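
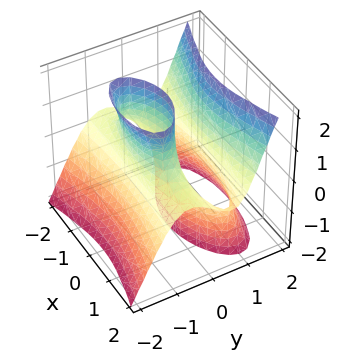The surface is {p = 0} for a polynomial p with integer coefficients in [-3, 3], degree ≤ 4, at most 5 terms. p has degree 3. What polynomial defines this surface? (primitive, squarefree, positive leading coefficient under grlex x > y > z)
First, deg p = 3.
Then, reading off the gridlines: the visible x-axis segment lies entirely on the surface; the visible z-axis segment lies entirely on the surface; among the integer gridlines, it crosses the y-axis at y ∈ {-1, 0, 1}.
Finally, the integer polynomial consistent with all of this is the stated p.

x^2*z - 3*y^3 + y*z^2 - y*z + 3*y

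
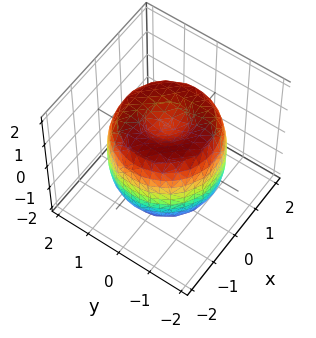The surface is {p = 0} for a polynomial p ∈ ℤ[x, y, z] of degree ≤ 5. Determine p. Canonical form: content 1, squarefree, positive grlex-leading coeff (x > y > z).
x^4 + 2*x^2*y^2 + y^4 - 2*x^2 - 2*y^2 + z^2 - 1

deg p = 4. The shape is more complex than any degree-3 surface.
Symmetry: the surface is invariant under rotation about z: p = q(x² + y², z).
Against the integer gridlines: a circular section at z = 1 has radius between 1 and 2; the z-axis gridline crossings are at z ∈ {-1, 1}.
Matching integer coefficients to the picture gives p.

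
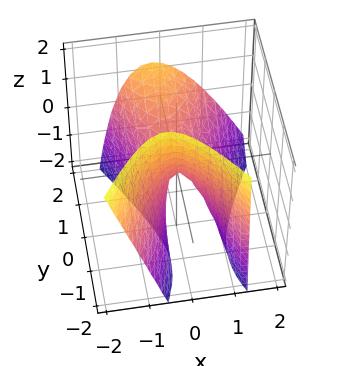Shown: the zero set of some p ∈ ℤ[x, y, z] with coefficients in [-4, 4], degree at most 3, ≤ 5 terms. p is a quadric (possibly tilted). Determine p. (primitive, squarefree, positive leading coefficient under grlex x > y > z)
3*x^2 + x*z - y^2 + y*z + z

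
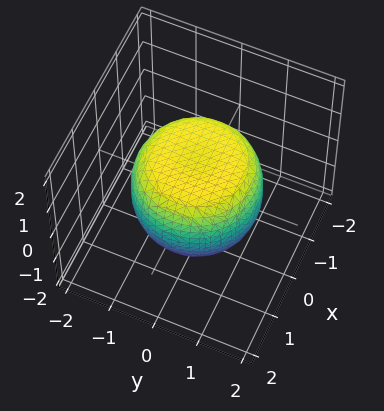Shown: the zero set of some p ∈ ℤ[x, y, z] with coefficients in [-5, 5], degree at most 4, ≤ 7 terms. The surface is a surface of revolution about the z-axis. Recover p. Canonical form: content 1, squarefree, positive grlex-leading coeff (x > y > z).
2*x^4 + 4*x^2*y^2 + 2*y^4 - 2*x^2 - 2*y^2 + 3*z^2 - 3

First, deg p = 4. The shape is more complex than any degree-3 surface.
Then, symmetries: every cross-section ⟂ z is a circle, so x, y appear only via x² + y².
Next, from the visible intercepts: a circular section at z = 1 has radius exactly 1; the z-axis gridline crossings are at z ∈ {-1, 1}.
Finally, together with the visible shape, these determine p as stated.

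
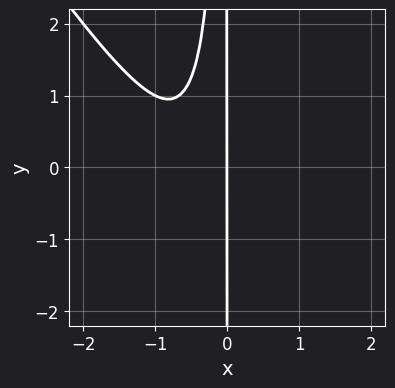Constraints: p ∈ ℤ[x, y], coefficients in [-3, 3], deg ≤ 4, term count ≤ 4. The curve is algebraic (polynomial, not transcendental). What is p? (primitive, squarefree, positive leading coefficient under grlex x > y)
3*x^3 + 2*x^2*y + 3*x^2 + 2*x

(a) The degree is 3 — a generic line meets the curve in up to 3 points.
(b) Reading off the gridlines: one x-axis crossing is at x = 0; the visible y-axis segment lies entirely on the curve.
(c) Fitting integer coefficients to these (and the overall shape) gives p.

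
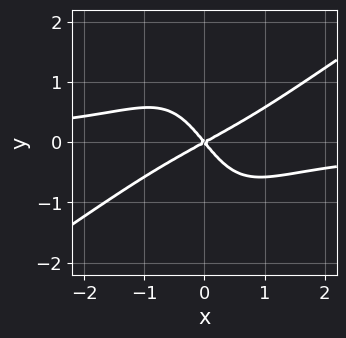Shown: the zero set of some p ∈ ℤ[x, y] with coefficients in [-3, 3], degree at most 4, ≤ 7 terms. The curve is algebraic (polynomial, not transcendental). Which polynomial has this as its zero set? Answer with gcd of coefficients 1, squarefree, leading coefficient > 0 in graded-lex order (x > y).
First, the degree is 4 — the shape is more complex than any degree-3 curve.
Next, observable constraints: it crosses the y-axis at the gridline y = 0; it meets the x-axis at x = 0 (among the integer gridlines).
Finally, these observations pin down the coefficients.

2*x^3*y - 3*x^2*y^2 + 2*x^2 - 2*x*y - 3*y^2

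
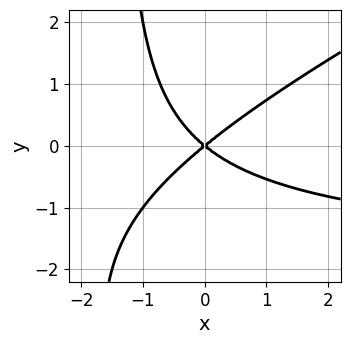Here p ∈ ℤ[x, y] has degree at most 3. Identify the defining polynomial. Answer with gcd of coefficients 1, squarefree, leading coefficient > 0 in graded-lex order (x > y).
1. deg p = 3.
2. Observable constraints: it meets the x-axis at x = 0 (among the integer gridlines); one y-axis crossing is at y = 0.
3. Fitting integer coefficients to these (and the overall shape) gives p.

x^2*y - 2*x*y^2 + 2*x^2 - 3*y^2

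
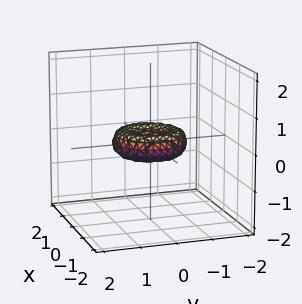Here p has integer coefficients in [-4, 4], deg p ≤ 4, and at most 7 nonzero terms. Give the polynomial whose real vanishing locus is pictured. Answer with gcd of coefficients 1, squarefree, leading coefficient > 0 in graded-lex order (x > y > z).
x^4 + 2*x^2*y^2 + y^4 - x^2 - y^2 + 2*z^2

1. The degree is 4 — a generic line meets the surface in up to 4 points.
2. By symmetry, the surface is invariant under rotation about z: p = q(x² + y², z).
3. From the visible intercepts: one z-axis crossing is at z = 0; the x-axis gridline crossings are at x ∈ {-1, 0, 1}.
4. Together with the visible shape, these determine p as stated.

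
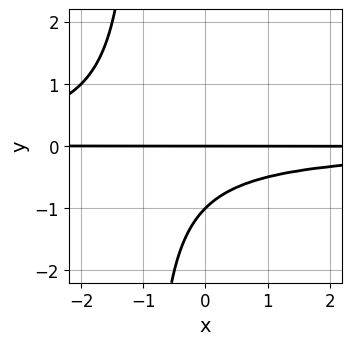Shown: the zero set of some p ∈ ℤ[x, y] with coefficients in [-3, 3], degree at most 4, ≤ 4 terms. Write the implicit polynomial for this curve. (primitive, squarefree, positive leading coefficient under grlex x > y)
x*y^2 + y^2 + y

First, the degree is 3 — the shape is more complex than any degree-2 curve.
Then, against the integer gridlines: every point of the x-axis in the box is on the curve; among the integer gridlines, it crosses the y-axis at y ∈ {-1, 0}.
Finally, putting this together gives p.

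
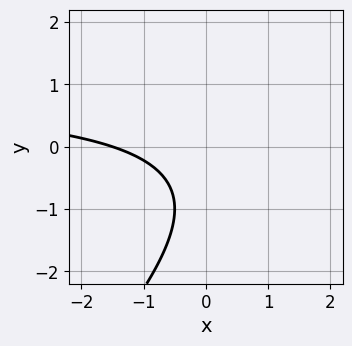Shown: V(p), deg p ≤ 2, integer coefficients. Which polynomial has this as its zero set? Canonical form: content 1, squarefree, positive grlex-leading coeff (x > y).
2*x*y - 2*y^2 - 2*x - 3*y - 3

(a) Degree: the shape is more complex than any degree-1 curve, so deg p = 2.
(b) From the axis intercepts and sections: the curve avoids every integer y-axis point in the box.
(c) These observations pin down the coefficients.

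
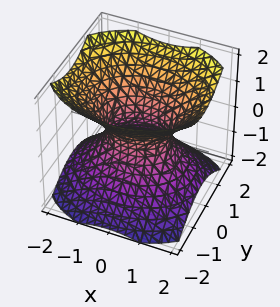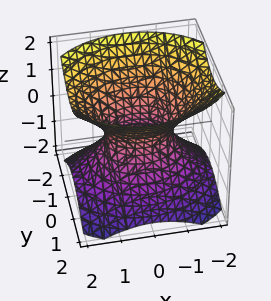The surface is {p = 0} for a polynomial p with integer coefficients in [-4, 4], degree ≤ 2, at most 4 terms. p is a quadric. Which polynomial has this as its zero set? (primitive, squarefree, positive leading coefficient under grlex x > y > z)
1. deg p = 2. An hourglass — one-sheet hyperboloid; a quadric.
2. Symmetries: mirror symmetry x ↦ −x ⇒ only even powers of x; the y ↦ −y reflection is a symmetry, so y appears only in even powers; mirror symmetry z ↦ −z ⇒ only even powers of z.
3. Against the integer gridlines: the surface avoids every integer z-axis point in the box; the x-axis gridline crossings are at x ∈ {-1, 1}.
4. Matching integer coefficients to the picture gives p.

2*x^2 + 3*y^2 - 3*z^2 - 2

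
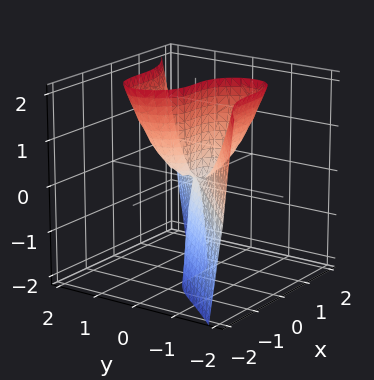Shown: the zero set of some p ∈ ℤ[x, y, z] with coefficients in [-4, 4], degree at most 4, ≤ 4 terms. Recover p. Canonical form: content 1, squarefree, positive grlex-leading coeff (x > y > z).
x^3 - y^3 + y*z

(a) The degree is 3 — a generic line meets the surface in up to 3 points.
(b) Observable constraints: it meets the y-axis at y = 0 (among the integer gridlines); the visible z-axis segment lies entirely on the surface; one x-axis crossing is at x = 0.
(c) Solving for integer coefficients yields p as stated.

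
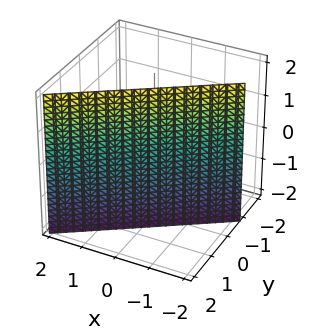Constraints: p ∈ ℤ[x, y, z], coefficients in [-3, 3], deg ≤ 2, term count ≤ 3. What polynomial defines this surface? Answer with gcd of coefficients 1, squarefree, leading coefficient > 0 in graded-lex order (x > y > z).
(a) The degree is 1 — every cross-section is a straight line — this is a plane.
(b) From the axis intercepts and sections: the surface avoids every integer z-axis point in the box; it crosses the x-axis at the gridline x = -1.
(c) The integer polynomial consistent with all of this is the stated p.

2*x - 3*y + 2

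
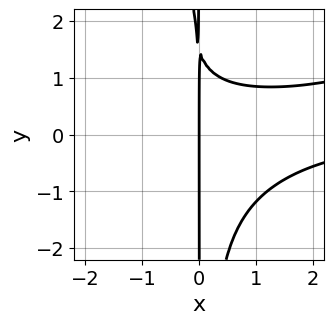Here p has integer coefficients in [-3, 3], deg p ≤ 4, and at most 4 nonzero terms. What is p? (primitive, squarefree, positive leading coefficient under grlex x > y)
x^3*y - 3*x^2*y^2 - 2*x*y + 3*x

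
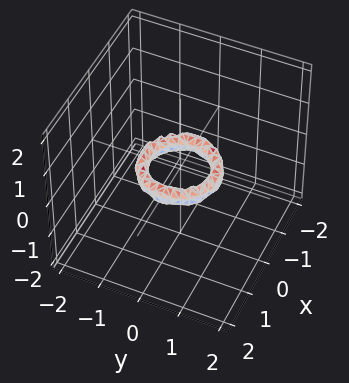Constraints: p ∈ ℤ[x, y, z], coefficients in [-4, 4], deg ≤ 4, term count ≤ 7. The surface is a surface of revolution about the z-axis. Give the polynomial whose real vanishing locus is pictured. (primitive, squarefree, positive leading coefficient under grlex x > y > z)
1. Degree: the shape is more complex than any degree-3 surface, so deg p = 4.
2. By symmetry, the z-axis is an axis of rotation, so x and y enter only as x² + y².
3. Observable constraints: a circular section at z = 0 has radius between 0 and 1; the y-axis gridline crossings are at y ∈ {-1, 1}; the x-axis gridline crossings are at x ∈ {-1, 1}.
4. Solving for integer coefficients yields p as stated.

2*x^4 + 4*x^2*y^2 + 2*y^4 - 3*x^2 - 3*y^2 + 2*z^2 + 1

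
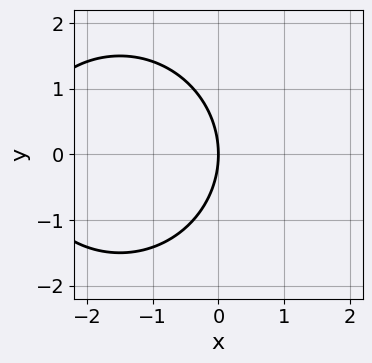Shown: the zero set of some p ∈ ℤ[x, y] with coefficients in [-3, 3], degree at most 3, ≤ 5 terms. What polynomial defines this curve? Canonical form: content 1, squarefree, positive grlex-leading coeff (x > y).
x^2 + y^2 + 3*x

First, deg p = 2. No degree-1 curve has this shape.
Then, symmetries: mirror symmetry y ↦ −y ⇒ only even powers of y.
Next, reading off the gridlines: it crosses the y-axis at the gridline y = 0; it crosses the x-axis at the gridline x = 0.
Finally, the integer polynomial consistent with all of this is the stated p.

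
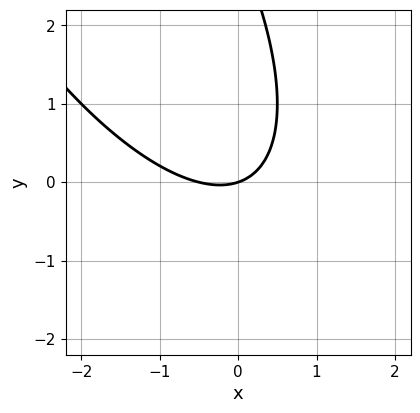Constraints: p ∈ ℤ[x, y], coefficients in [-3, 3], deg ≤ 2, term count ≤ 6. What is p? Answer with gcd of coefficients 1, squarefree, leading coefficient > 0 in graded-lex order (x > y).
First, degree: the shape is more complex than any degree-1 curve, so deg p = 2.
Next, from the axis intercepts and sections: it crosses the y-axis at the gridline y = 0; it meets the x-axis at x = 0 (among the integer gridlines).
Finally, matching integer coefficients to the picture gives p.

2*x^2 + 2*x*y + y^2 + x - 3*y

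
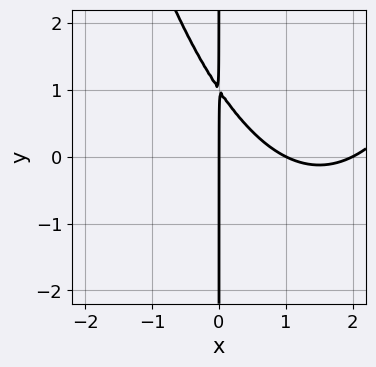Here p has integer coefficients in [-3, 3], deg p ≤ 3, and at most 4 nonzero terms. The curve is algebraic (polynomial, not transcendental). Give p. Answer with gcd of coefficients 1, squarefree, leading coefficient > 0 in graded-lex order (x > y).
x^3 - 3*x^2 - 2*x*y + 2*x

The degree is 3 — no degree-2 curve has this shape.
Reading off the gridlines: the x-axis gridline crossings are at x ∈ {0, 1, 2}; the visible y-axis segment lies entirely on the curve.
Assembling these constraints gives the stated polynomial.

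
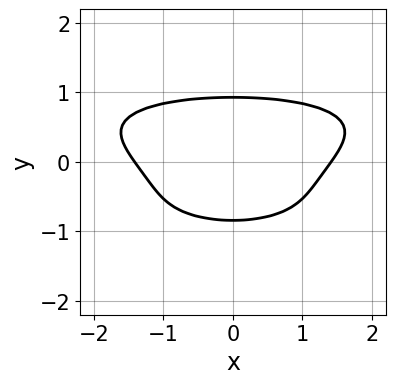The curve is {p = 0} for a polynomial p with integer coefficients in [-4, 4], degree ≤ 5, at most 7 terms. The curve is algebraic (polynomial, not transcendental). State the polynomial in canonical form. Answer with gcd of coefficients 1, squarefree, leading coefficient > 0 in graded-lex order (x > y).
First, the degree is 4 — the shape is more complex than any degree-3 curve.
Then, symmetries: the x ↦ −x reflection is a symmetry, so x appears only in even powers.
Finally, solving for integer coefficients yields p as stated.

3*y^4 + 2*y^3 + x^2 - 2*y - 2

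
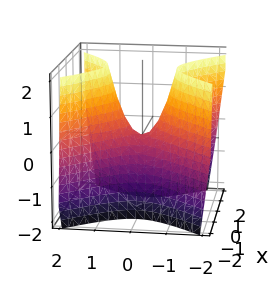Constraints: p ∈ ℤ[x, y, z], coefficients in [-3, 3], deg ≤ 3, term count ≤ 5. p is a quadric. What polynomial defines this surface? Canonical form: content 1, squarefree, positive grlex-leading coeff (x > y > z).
The degree is 2 — a hyperbolic paraboloid; a quadric.
Symmetries: it's symmetric under y → −y, forcing even powers of y; the x ↦ −x reflection is a symmetry, so x appears only in even powers.
From the axis intercepts and sections: it crosses the y-axis at the gridline y = 0; it crosses the x-axis at the gridline x = 0.
These observations pin down the coefficients.

2*x^2 - 2*y^2 + z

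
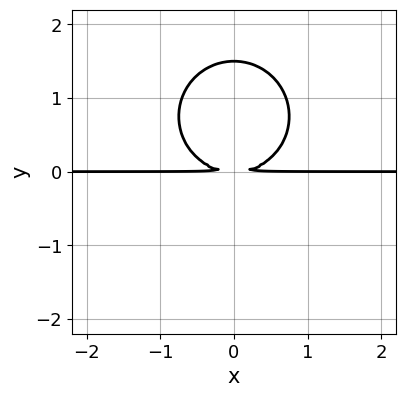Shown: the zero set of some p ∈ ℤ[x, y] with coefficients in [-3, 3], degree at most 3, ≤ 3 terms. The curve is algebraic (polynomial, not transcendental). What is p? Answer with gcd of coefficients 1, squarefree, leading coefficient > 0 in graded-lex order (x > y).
2*x^2*y + 2*y^3 - 3*y^2

deg p = 3. No degree-2 curve has this shape.
Symmetries: mirror symmetry x ↦ −x ⇒ only even powers of x.
From the axis intercepts and sections: the visible x-axis segment lies entirely on the curve.
These observations pin down the coefficients.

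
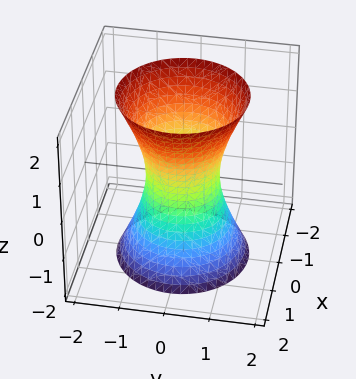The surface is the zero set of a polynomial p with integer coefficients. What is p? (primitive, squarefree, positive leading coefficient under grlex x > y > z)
3*x^2 + 3*y^2 - z^2 - 2

First, the degree is 2 — an hourglass — one-sheet hyperboloid; a quadric.
Next, symmetry: the surface is invariant under rotation about z: p = q(x² + y², z); mirror symmetry z ↦ −z ⇒ only even powers of z.
Next, reading off the gridlines: a circular section at z = -2 has radius between 1 and 2; no z-intercept at any integer in the box.
Finally, the integer polynomial consistent with all of this is the stated p.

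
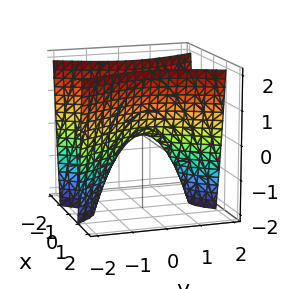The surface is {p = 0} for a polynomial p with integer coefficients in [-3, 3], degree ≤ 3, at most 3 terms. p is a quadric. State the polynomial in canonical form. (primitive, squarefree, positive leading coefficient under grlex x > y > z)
(a) The degree is 2 — a hyperbolic paraboloid; a quadric.
(b) Symmetries: it's symmetric under y → −y, forcing even powers of y; mirror symmetry x ↦ −x ⇒ only even powers of x.
(c) Observable constraints: it crosses the x-axis at the gridline x = 0; one y-axis crossing is at y = 0; it meets the z-axis at z = 0 (among the integer gridlines).
(d) These observations pin down the coefficients.

3*x^2 - y^2 - z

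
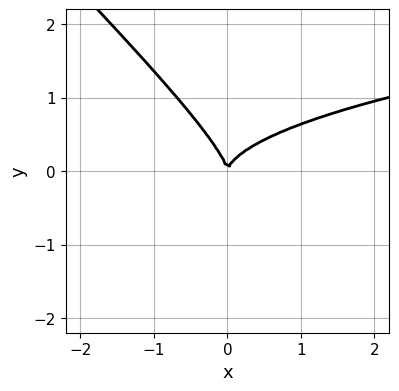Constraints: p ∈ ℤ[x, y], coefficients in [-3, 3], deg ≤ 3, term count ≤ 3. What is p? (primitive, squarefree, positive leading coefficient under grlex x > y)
3*x*y^2 + 3*y^3 - 2*x^2

(a) deg p = 3. A generic line meets the curve in up to 3 points.
(b) Reading off the gridlines: it crosses the x-axis at the gridline x = 0; one y-axis crossing is at y = 0.
(c) The integer polynomial consistent with all of this is the stated p.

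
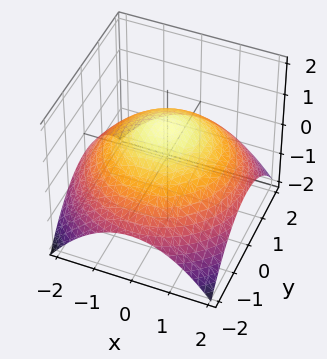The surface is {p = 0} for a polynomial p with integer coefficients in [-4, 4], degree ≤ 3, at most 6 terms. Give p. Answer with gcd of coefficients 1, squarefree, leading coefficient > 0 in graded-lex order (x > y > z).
First, deg p = 2.
Next, by symmetry, every cross-section ⟂ z is a circle, so x, y appear only via x² + y².
Next, against the integer gridlines: one z-axis crossing is at z = 1; a circular section at z = 0 has radius between 1 and 2.
Finally, fitting integer coefficients to these (and the overall shape) gives p.

x^2 + y^2 + 3*z - 3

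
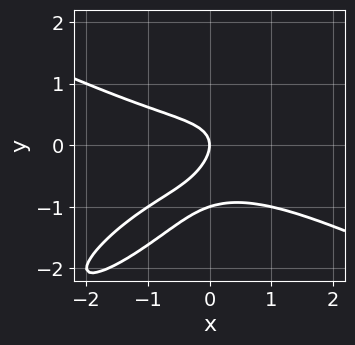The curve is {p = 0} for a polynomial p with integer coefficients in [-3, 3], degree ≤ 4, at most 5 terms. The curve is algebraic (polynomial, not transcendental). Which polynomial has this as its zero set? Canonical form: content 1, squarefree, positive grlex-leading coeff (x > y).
x^3 - 3*x*y^2 + 3*y^3 + 3*y^2 + 2*x

1. Degree: a generic line meets the curve in up to 3 points, so deg p = 3.
2. From the axis intercepts and sections: it meets the x-axis at x = 0 (among the integer gridlines); among the integer gridlines, it crosses the y-axis at y ∈ {-1, 0}.
3. These observations pin down the coefficients.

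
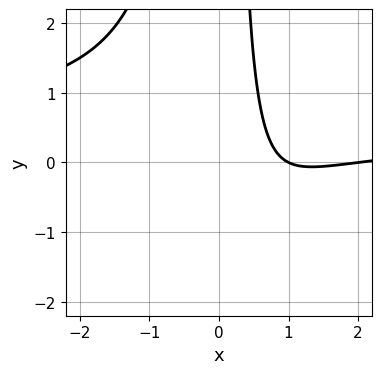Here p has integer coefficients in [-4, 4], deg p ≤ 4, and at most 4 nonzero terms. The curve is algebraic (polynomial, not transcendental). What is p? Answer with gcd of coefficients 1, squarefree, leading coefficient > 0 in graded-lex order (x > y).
Degree: a generic line meets the curve in up to 3 points, so deg p = 3.
From the axis intercepts and sections: among the integer gridlines, it crosses the x-axis at x ∈ {1, 2}; no y-intercept at any integer in the box.
The integer polynomial consistent with all of this is the stated p.

2*x^2*y - x^2 + 3*x - 2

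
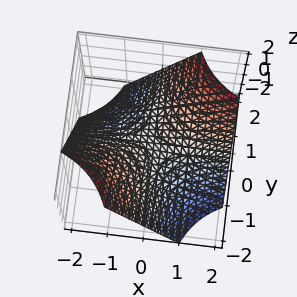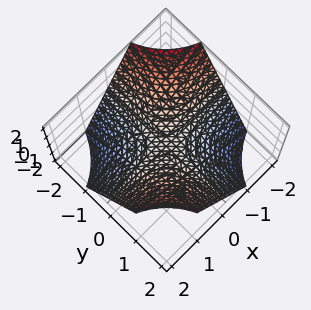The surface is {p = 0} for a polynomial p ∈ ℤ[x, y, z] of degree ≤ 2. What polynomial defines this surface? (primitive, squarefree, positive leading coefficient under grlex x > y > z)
x*y - z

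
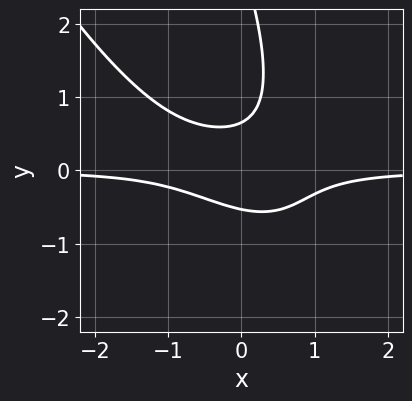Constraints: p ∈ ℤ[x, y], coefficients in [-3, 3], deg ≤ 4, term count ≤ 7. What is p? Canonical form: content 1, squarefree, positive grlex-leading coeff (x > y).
1. The degree is 3 — the shape is more complex than any degree-2 curve.
2. Checking where it meets the axes: it misses every integer gridline on the x-axis.
3. Fitting integer coefficients to these (and the overall shape) gives p.

3*x^2*y + 3*x*y^2 + y^3 - 3*y^2 + 1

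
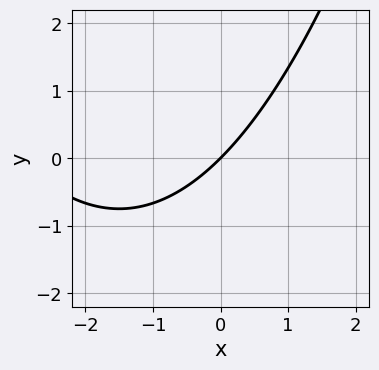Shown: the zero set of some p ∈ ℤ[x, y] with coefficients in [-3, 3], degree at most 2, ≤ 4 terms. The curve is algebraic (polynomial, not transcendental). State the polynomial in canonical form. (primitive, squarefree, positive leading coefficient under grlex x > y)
x^2 + 3*x - 3*y

(a) The degree is 2 — no degree-1 curve has this shape.
(b) Against the integer gridlines: it crosses the x-axis at the gridline x = 0; it meets the y-axis at y = 0 (among the integer gridlines).
(c) Fitting integer coefficients to these (and the overall shape) gives p.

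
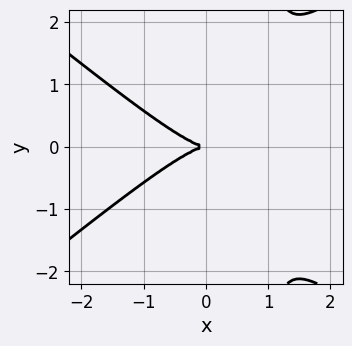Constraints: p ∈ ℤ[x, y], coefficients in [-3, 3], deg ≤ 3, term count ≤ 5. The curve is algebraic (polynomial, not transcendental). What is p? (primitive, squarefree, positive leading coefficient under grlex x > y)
1. Degree: the shape is more complex than any degree-2 curve, so deg p = 3.
2. Symmetries: it's symmetric under y → −y, forcing even powers of y.
3. From the axis intercepts and sections: one y-axis crossing is at y = 0; one x-axis crossing is at x = 0.
4. The integer polynomial consistent with all of this is the stated p.

2*x^3 - 3*x*y^2 + 3*y^2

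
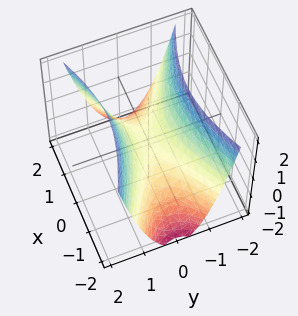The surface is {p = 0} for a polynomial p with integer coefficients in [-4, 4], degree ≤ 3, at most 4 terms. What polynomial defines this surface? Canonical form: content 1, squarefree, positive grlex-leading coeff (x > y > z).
x^2 - 3*y^2 + 2*z

1. deg p = 2. A saddle surface; a quadric.
2. Symmetries: the x ↦ −x reflection is a symmetry, so x appears only in even powers; it's symmetric under y → −y, forcing even powers of y.
3. Against the integer gridlines: it crosses the x-axis at the gridline x = 0; one y-axis crossing is at y = 0; one z-axis crossing is at z = 0.
4. Fitting integer coefficients to these (and the overall shape) gives p.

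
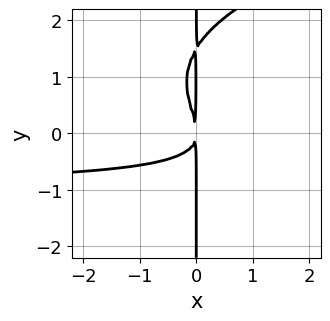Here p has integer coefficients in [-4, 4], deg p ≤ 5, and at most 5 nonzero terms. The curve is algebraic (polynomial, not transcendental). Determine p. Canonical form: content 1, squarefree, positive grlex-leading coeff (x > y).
2*x*y^3 - 3*x^2*y - 3*x*y^2 - 3*x^2

(a) Degree: the shape is more complex than any degree-3 curve, so deg p = 4.
(b) From the visible intercepts: every point of the y-axis in the box is on the curve.
(c) Fitting integer coefficients to these (and the overall shape) gives p.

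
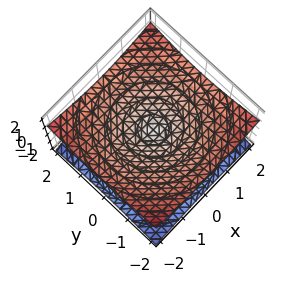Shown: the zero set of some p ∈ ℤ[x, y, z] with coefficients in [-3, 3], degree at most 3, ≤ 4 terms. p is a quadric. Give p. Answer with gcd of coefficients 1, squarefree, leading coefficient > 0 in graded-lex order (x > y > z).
x^2 + y^2 - 3*z^2

(a) deg p = 2. A double cone through the origin; a quadric.
(b) Symmetry: the surface is invariant under rotation about z: p = q(x² + y², z); it's symmetric under z → −z, forcing even powers of z.
(c) From the axis intercepts and sections: one x-axis crossing is at x = 0; one z-axis crossing is at z = 0.
(d) Solving for integer coefficients yields p as stated.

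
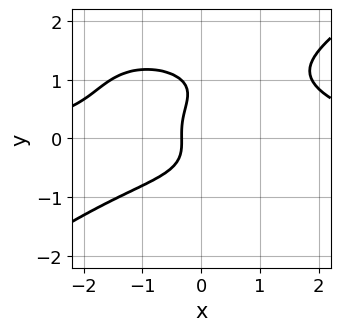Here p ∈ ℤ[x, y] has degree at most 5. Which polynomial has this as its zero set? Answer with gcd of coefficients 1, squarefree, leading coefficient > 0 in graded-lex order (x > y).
x^3*y - 3*y^4 + 3*y^3 - 3*x - 1

First, the degree is 4 — no degree-3 curve has this shape.
Next, checking where it meets the axes: it misses every integer gridline on the y-axis.
Finally, matching integer coefficients to the picture gives p.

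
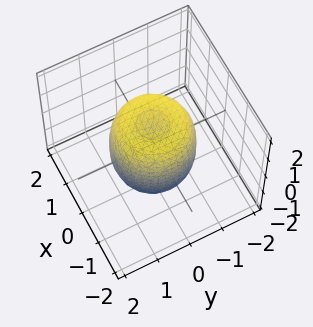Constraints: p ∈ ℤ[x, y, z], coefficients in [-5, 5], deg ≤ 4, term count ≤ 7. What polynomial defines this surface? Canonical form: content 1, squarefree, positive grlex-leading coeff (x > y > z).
2*x^4 + 4*x^2*y^2 + 2*y^4 - 2*x^2 - 2*y^2 + z^2 - 1

First, deg p = 4.
Next, symmetries: rotational symmetry about the z-axis ⇒ p depends on x, y only through x² + y².
Then, checking where it meets the axes: among the integer gridlines, it crosses the z-axis at z ∈ {-1, 1}; a circular section at z = 0 has radius between 1 and 2.
Finally, solving for integer coefficients yields p as stated.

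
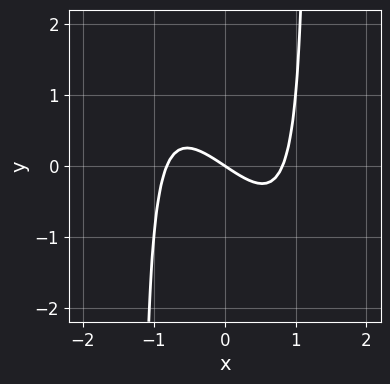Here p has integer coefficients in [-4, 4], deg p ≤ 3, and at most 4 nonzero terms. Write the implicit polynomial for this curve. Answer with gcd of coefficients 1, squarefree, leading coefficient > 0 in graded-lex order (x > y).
(a) deg p = 3. No degree-2 curve has this shape.
(b) Checking where it meets the axes: it meets the x-axis at x = 0 (among the integer gridlines); it crosses the y-axis at the gridline y = 0.
(c) The integer polynomial consistent with all of this is the stated p.

3*x^3 + 2*x^2*y - 2*x - 3*y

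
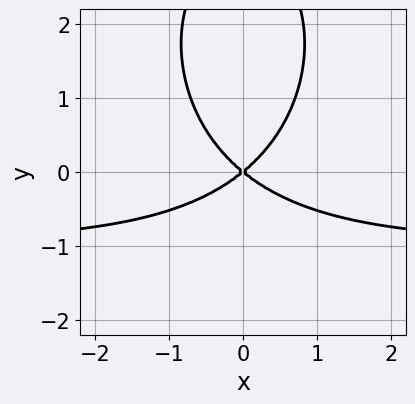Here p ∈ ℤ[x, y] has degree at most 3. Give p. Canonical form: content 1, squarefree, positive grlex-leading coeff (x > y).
2*x^2*y + y^3 + 2*x^2 - 3*y^2

1. Degree: a generic line meets the curve in up to 3 points, so deg p = 3.
2. Symmetries: the x ↦ −x reflection is a symmetry, so x appears only in even powers.
3. Against the integer gridlines: it crosses the y-axis at the gridline y = 0; one x-axis crossing is at x = 0.
4. These observations pin down the coefficients.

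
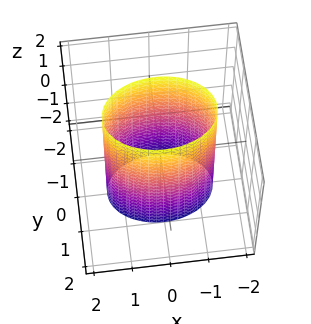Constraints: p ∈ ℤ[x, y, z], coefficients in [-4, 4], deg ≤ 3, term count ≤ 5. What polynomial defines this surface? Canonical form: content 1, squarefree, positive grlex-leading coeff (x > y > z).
deg p = 2. Constant cross-section along one axis; a quadric.
Symmetries: it's symmetric under y → −y, forcing even powers of y; it's symmetric under z → −z, forcing even powers of z; the x ↦ −x reflection is a symmetry, so x appears only in even powers.
Checking where it meets the axes: the surface avoids every integer z-axis point in the box; the y-axis gridline crossings are at y ∈ {-1, 1}.
Putting this together gives p.

x^2 + 2*y^2 - 2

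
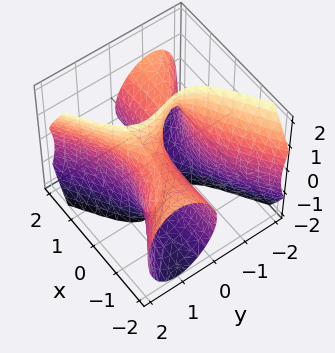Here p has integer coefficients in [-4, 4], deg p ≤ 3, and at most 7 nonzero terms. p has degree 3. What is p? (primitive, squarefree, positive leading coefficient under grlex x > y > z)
2*x^2*y + 2*x*z^2 - 3*y^3 + x*z + 3*y

The degree is 3 — the shape is more complex than any degree-2 surface.
Against the integer gridlines: the visible x-axis segment lies entirely on the surface; among the integer gridlines, it crosses the y-axis at y ∈ {-1, 0, 1}; every point of the z-axis in the box is on the surface.
Solving for integer coefficients yields p as stated.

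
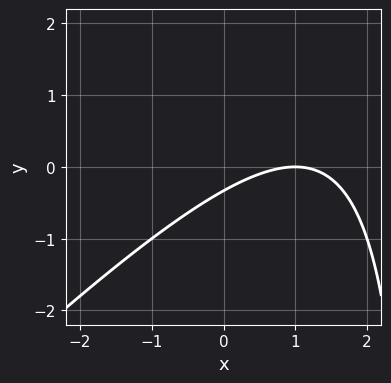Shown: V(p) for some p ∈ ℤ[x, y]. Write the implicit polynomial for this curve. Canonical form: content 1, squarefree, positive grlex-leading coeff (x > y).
x^2 - x*y - 2*x + 3*y + 1

1. Degree: no degree-1 curve has this shape, so deg p = 2.
2. Reading off the gridlines: it meets the x-axis at x = 1 (among the integer gridlines).
3. Fitting integer coefficients to these (and the overall shape) gives p.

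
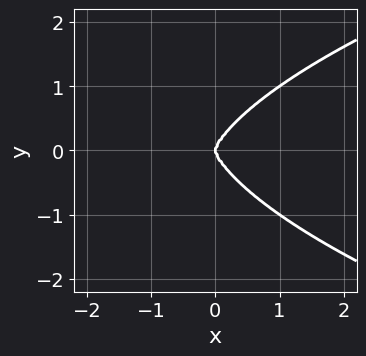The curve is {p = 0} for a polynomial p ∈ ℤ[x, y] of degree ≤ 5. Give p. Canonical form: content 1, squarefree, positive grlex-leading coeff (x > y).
x^2*y^2 + 2*y^4 - 3*x^3

1. Degree: a generic line meets the curve in up to 4 points, so deg p = 4.
2. Symmetries: mirror symmetry y ↦ −y ⇒ only even powers of y.
3. Reading off the gridlines: it meets the y-axis at y = 0 (among the integer gridlines); it crosses the x-axis at the gridline x = 0.
4. Fitting integer coefficients to these (and the overall shape) gives p.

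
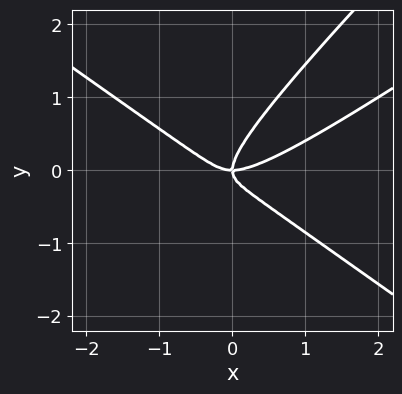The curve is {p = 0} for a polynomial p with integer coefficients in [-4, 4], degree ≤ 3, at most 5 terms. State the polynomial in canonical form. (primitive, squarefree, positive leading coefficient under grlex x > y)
The degree is 3 — a generic line meets the curve in up to 3 points.
From the axis intercepts and sections: it crosses the x-axis at the gridline x = 0; one y-axis crossing is at y = 0.
Putting this together gives p.

x^3 - x^2*y - 2*x*y^2 + 2*y^3 - x*y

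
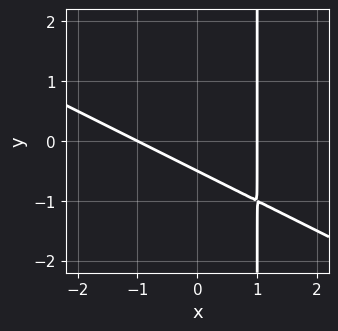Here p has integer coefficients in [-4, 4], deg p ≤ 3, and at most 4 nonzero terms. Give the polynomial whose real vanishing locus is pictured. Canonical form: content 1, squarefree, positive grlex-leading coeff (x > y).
x^2 + 2*x*y - 2*y - 1

(a) The degree is 2 — no degree-1 curve has this shape.
(b) From the visible intercepts: the x-axis gridline crossings are at x ∈ {-1, 1}.
(c) Assembling these constraints gives the stated polynomial.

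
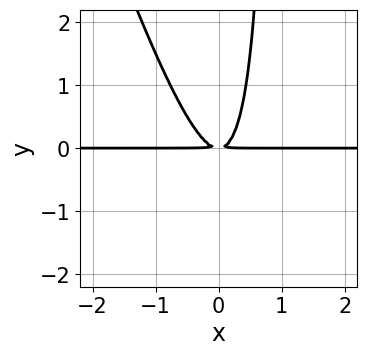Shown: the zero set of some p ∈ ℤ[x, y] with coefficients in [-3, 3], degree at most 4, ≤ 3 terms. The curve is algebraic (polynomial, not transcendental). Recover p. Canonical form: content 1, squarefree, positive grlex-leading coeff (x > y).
1. deg p = 3. A generic line meets the curve in up to 3 points.
2. From the visible intercepts: every point of the x-axis in the box is on the curve.
3. The integer polynomial consistent with all of this is the stated p.

3*x^2*y + x*y^2 - y^2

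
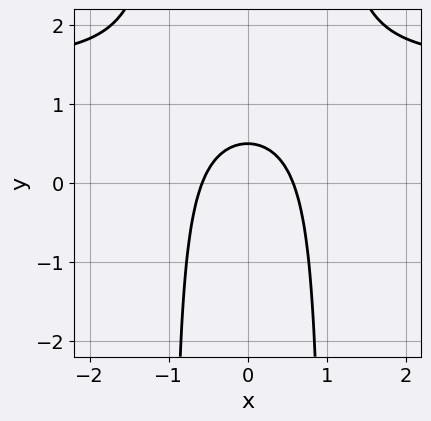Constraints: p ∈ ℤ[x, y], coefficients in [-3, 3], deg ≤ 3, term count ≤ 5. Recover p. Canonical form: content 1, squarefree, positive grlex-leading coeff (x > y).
2*x^2*y - 3*x^2 - 2*y + 1

(a) Degree: a generic line meets the curve in up to 3 points, so deg p = 3.
(b) Symmetries: the x ↦ −x reflection is a symmetry, so x appears only in even powers.
(c) Matching integer coefficients to the picture gives p.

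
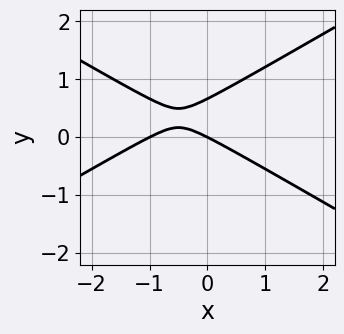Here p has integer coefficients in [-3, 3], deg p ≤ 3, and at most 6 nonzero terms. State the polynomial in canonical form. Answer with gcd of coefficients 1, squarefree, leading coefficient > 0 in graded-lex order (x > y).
1. deg p = 2.
2. From the visible intercepts: among the integer gridlines, it crosses the x-axis at x ∈ {-1, 0}; it meets the y-axis at y = 0 (among the integer gridlines).
3. The integer polynomial consistent with all of this is the stated p.

x^2 - 3*y^2 + x + 2*y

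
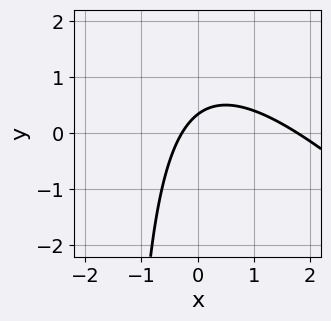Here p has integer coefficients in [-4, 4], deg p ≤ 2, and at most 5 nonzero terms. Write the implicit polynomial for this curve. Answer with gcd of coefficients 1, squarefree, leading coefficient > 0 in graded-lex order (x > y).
deg p = 2. A generic line meets the curve in up to 2 points.
Matching integer coefficients to the picture gives p.

2*x^2 + 2*x*y - 3*x + 3*y - 1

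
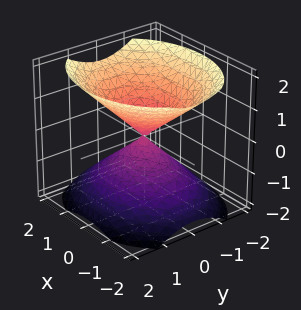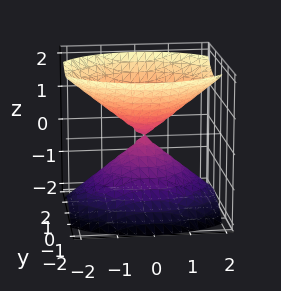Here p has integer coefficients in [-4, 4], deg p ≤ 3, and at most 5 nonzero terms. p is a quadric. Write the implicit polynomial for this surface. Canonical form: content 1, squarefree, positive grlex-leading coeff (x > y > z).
The picture has 2 separate pieces.
The degree is 2 — a double cone through the origin; a quadric.
Symmetries: mirror symmetry x ↦ −x ⇒ only even powers of x; mirror symmetry z ↦ −z ⇒ only even powers of z; it's symmetric under y → −y, forcing even powers of y.
Reading off the gridlines: it meets the x-axis at x = 0 (among the integer gridlines); one y-axis crossing is at y = 0.
These observations pin down the coefficients.

2*x^2 + 3*y^2 - 3*z^2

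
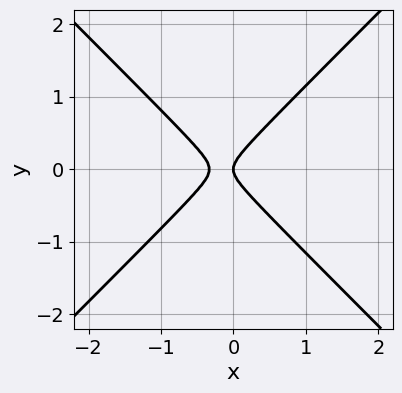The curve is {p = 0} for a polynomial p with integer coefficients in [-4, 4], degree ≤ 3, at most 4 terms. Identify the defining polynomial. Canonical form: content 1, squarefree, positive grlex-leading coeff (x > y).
First, deg p = 2. A generic line meets the curve in up to 2 points.
Then, symmetries: mirror symmetry y ↦ −y ⇒ only even powers of y.
Next, observable constraints: it crosses the x-axis at the gridline x = 0; one y-axis crossing is at y = 0.
Finally, the integer polynomial consistent with all of this is the stated p.

3*x^2 - 3*y^2 + x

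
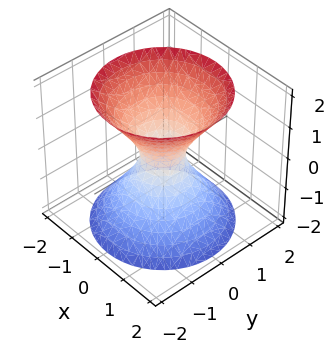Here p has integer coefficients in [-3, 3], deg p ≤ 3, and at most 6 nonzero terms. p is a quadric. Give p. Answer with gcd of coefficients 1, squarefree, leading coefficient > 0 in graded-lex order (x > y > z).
1. The degree is 2 — one connected sheet with a waist; a quadric.
2. By symmetry, the z-axis is an axis of rotation, so x and y enter only as x² + y²; mirror symmetry z ↦ −z ⇒ only even powers of z.
3. Reading off the gridlines: a circular section at z = 0 has radius between 0 and 1; it misses every integer gridline on the z-axis.
4. Putting this together gives p.

3*x^2 + 3*y^2 - 2*z^2 - 1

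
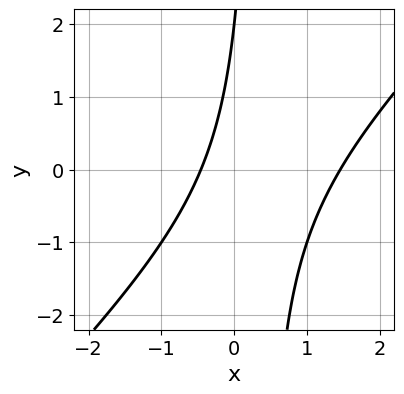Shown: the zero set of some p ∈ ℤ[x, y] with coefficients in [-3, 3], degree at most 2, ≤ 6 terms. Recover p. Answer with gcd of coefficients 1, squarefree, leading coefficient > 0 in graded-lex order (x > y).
3*x^2 - 3*x*y - 3*x + y - 2

(a) deg p = 2. A generic line meets the curve in up to 2 points.
(b) From the visible intercepts: it crosses the y-axis at the gridline y = 2.
(c) Putting this together gives p.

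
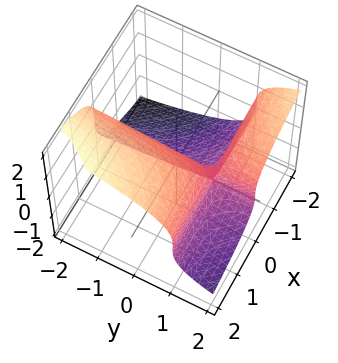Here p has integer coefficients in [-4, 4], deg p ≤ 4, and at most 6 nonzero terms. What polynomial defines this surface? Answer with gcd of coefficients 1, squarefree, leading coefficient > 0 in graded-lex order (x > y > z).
1. Degree: a generic line meets the surface in up to 3 points, so deg p = 3.
2. From the axis intercepts and sections: the visible y-axis segment lies entirely on the surface; it meets the z-axis at z = 0 (among the integer gridlines).
3. Together with the visible shape, these determine p as stated.

2*z^3 + 3*x*y - z^2 - 3*x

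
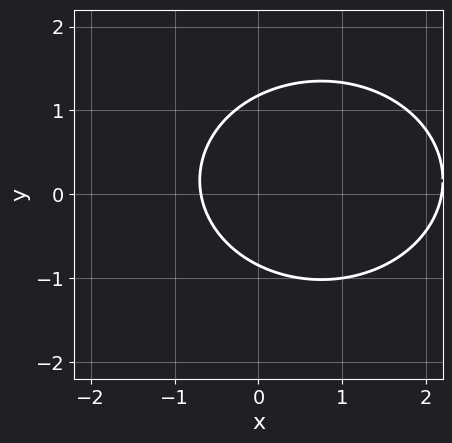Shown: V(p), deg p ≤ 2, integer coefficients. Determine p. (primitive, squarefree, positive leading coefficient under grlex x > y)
2*x^2 + 3*y^2 - 3*x - y - 3

The degree is 2 — no degree-1 curve has this shape.
Matching integer coefficients to the picture gives p.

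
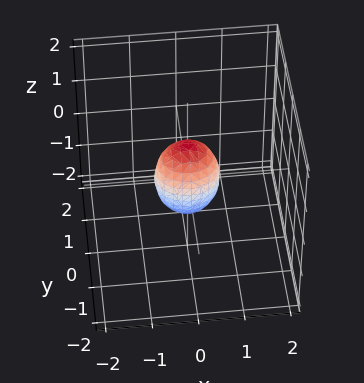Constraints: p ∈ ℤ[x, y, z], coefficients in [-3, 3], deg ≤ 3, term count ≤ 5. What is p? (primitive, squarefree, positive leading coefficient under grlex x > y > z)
2*x^2 + 3*y^2 + z^2 - 1

(a) deg p = 2.
(b) Symmetries: it's symmetric under x → −x, forcing even powers of x; the y ↦ −y reflection is a symmetry, so y appears only in even powers; mirror symmetry z ↦ −z ⇒ only even powers of z.
(c) From the axis intercepts and sections: among the integer gridlines, it crosses the z-axis at z ∈ {-1, 1}.
(d) These observations pin down the coefficients.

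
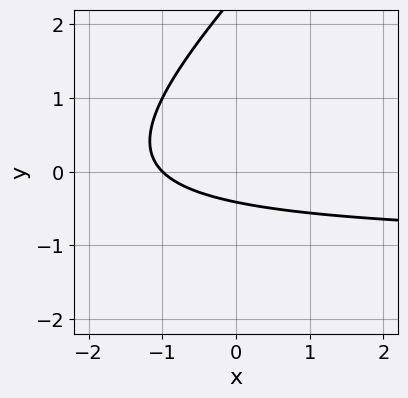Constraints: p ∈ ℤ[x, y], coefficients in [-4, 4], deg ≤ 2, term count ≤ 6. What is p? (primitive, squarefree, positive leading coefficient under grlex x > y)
1. deg p = 2. No degree-1 curve has this shape.
2. Observable constraints: it meets the x-axis at x = -1 (among the integer gridlines).
3. Putting this together gives p.

x*y - y^2 + x + 2*y + 1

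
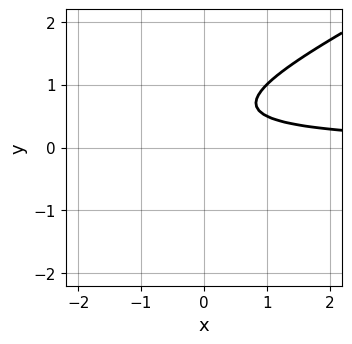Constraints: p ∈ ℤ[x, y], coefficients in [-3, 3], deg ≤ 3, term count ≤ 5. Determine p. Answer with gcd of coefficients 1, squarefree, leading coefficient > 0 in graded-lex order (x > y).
x*y - 2*y^2 + 2*y - 1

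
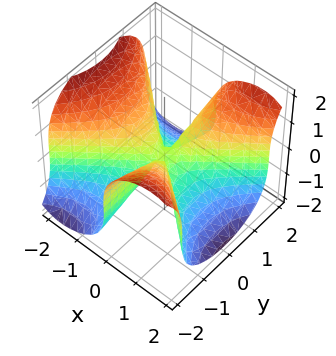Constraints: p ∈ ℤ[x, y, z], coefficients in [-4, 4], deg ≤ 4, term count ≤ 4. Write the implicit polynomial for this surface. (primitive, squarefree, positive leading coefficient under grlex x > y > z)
First, degree: a generic line meets the surface in up to 3 points, so deg p = 3.
Then, from the visible intercepts: every point of the y-axis in the box is on the surface; one z-axis crossing is at z = 0.
Finally, assembling these constraints gives the stated polynomial.

2*x^3 - 3*x*y^2 + 2*z^3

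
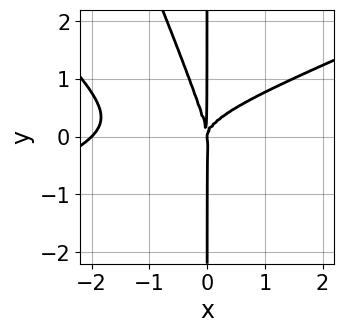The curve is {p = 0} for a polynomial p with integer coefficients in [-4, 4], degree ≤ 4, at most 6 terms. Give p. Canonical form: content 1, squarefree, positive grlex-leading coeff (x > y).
x^4 - x^3*y - 3*x^2*y^2 - x*y^3 + 2*x^3

First, deg p = 4. No degree-3 curve has this shape.
Then, against the integer gridlines: every point of the y-axis in the box is on the curve; the x-axis gridline crossings are at x ∈ {-2, 0}.
Finally, the integer polynomial consistent with all of this is the stated p.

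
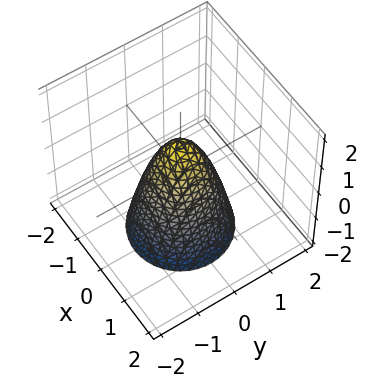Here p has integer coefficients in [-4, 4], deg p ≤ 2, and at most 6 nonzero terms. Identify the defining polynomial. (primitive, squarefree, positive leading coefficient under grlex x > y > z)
2*x^2 + 2*y^2 + z - 1

First, deg p = 2.
Next, by symmetry, the z-axis is an axis of rotation, so x and y enter only as x² + y².
Then, from the axis intercepts and sections: a circular section at z = -2 has radius between 1 and 2; one z-axis crossing is at z = 1.
Finally, fitting integer coefficients to these (and the overall shape) gives p.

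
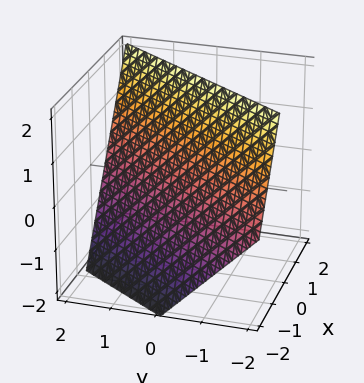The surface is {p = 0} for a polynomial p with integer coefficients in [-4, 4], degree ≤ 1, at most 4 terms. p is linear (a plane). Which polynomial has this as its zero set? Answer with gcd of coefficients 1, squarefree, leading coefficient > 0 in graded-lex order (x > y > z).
3*x - 2*y - 2*z + 2

(a) Degree: every cross-section is a straight line — this is a plane, so deg p = 1.
(b) Against the integer gridlines: one z-axis crossing is at z = 1; it meets the y-axis at y = 1 (among the integer gridlines).
(c) Putting this together gives p.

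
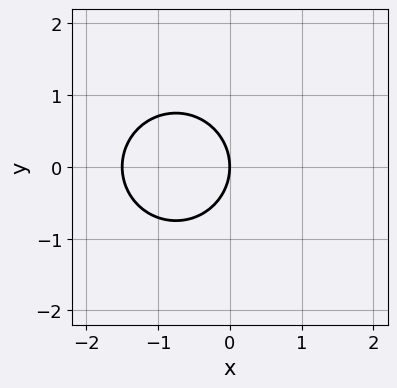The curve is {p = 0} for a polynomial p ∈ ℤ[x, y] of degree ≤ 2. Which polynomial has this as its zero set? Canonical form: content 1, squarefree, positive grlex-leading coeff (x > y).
(a) deg p = 2.
(b) Symmetries: it's symmetric under y → −y, forcing even powers of y.
(c) From the visible intercepts: it meets the x-axis at x = 0 (among the integer gridlines); it meets the y-axis at y = 0 (among the integer gridlines).
(d) Fitting integer coefficients to these (and the overall shape) gives p.

2*x^2 + 2*y^2 + 3*x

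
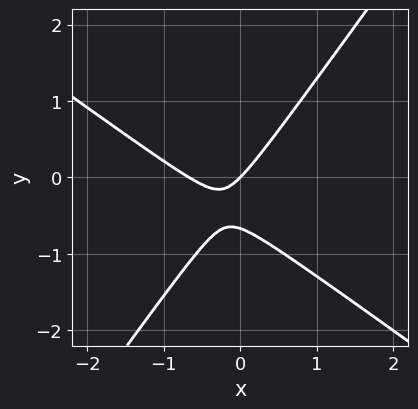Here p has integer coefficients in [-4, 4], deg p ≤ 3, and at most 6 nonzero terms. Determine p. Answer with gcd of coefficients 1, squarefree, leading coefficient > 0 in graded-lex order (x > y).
1. deg p = 2.
2. Observable constraints: it crosses the y-axis at the gridline y = 0; one x-axis crossing is at x = 0.
3. Assembling these constraints gives the stated polynomial.

3*x^2 + 2*x*y - 3*y^2 + 2*x - 2*y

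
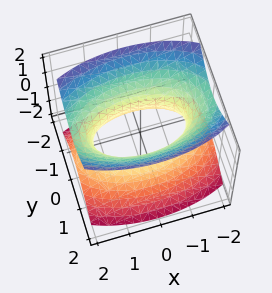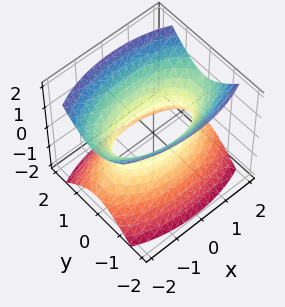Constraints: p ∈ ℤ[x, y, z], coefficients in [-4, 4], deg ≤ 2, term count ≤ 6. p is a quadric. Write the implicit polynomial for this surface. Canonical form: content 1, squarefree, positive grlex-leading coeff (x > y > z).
x^2 + 3*y^2 - 2*z^2 - 2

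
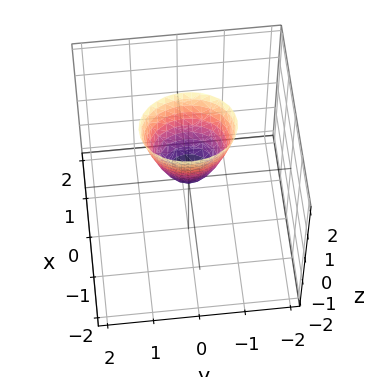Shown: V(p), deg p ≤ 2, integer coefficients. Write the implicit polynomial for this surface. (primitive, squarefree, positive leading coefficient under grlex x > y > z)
3*x^2 + 2*y^2 - z

1. deg p = 2. A paraboloid; a quadric.
2. Symmetries: the y ↦ −y reflection is a symmetry, so y appears only in even powers; it's symmetric under x → −x, forcing even powers of x.
3. From the visible intercepts: it crosses the z-axis at the gridline z = 0; it crosses the x-axis at the gridline x = 0; it meets the y-axis at y = 0 (among the integer gridlines).
4. These observations pin down the coefficients.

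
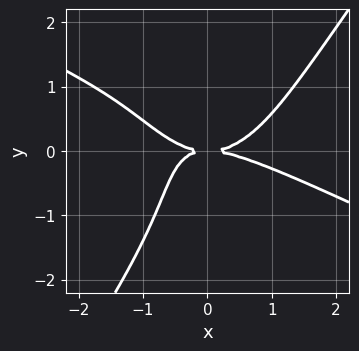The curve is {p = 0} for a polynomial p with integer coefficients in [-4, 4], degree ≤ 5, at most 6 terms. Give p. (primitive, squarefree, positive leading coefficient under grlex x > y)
First, deg p = 4. No degree-3 curve has this shape.
Then, checking where it meets the axes: one x-axis crossing is at x = 0; it crosses the y-axis at the gridline y = 0.
Finally, these observations pin down the coefficients.

x^4 + 2*x^3*y - y^4 - 3*x*y^2 - 3*y^2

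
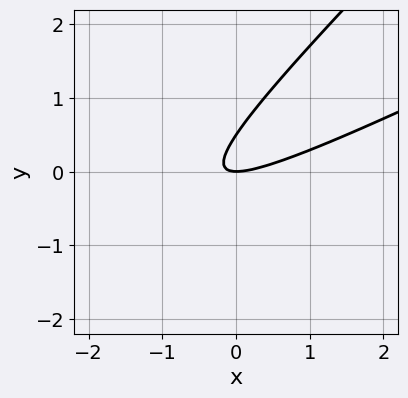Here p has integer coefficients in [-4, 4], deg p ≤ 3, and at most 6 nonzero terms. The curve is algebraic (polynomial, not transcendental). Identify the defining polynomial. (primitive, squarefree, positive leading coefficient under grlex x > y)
(a) Degree: the shape is more complex than any degree-1 curve, so deg p = 2.
(b) Checking where it meets the axes: it meets the x-axis at x = 0 (among the integer gridlines); one y-axis crossing is at y = 0.
(c) These observations pin down the coefficients.

x^2 - 3*x*y + 2*y^2 - y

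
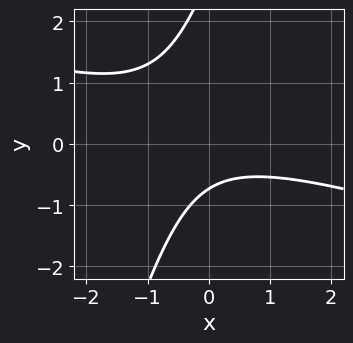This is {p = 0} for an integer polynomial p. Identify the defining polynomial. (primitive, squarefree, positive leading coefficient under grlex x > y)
x^2 + 3*x*y - y^2 + 2*y + 2

1. The degree is 2 — a generic line meets the curve in up to 2 points.
2. Reading off the gridlines: it misses every integer gridline on the x-axis.
3. Fitting integer coefficients to these (and the overall shape) gives p.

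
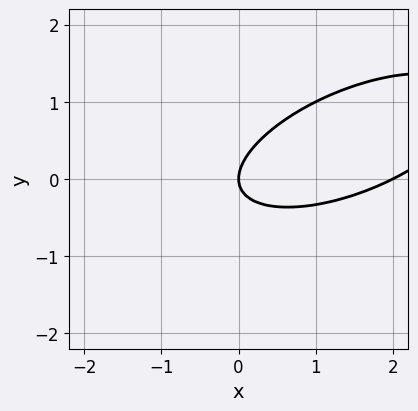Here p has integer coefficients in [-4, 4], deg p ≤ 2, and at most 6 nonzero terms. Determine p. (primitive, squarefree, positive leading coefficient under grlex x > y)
x^2 - 2*x*y + 3*y^2 - 2*x

First, deg p = 2. A generic line meets the curve in up to 2 points.
Next, checking where it meets the axes: among the integer gridlines, it crosses the x-axis at x ∈ {0, 2}; it meets the y-axis at y = 0 (among the integer gridlines).
Finally, putting this together gives p.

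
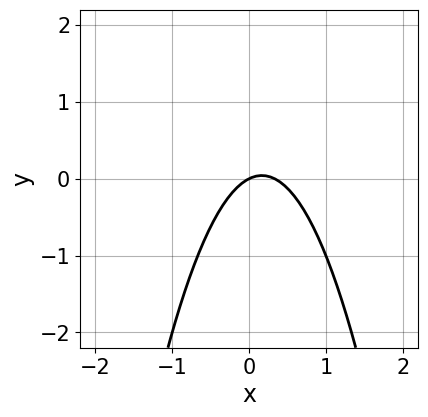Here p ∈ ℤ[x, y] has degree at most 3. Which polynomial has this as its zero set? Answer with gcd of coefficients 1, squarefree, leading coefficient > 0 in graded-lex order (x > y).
Degree: a generic line meets the curve in up to 2 points, so deg p = 2.
From the axis intercepts and sections: it crosses the x-axis at the gridline x = 0; it meets the y-axis at y = 0 (among the integer gridlines).
Solving for integer coefficients yields p as stated.

3*x^2 - x + 2*y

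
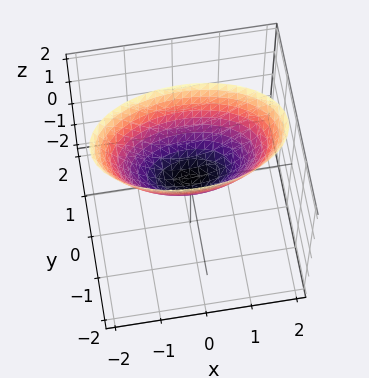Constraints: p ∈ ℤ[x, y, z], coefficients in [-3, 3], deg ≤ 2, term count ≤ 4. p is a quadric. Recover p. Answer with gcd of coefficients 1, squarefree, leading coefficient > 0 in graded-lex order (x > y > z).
1. The degree is 2 — a paraboloid; a quadric.
2. Symmetries: the y ↦ −y reflection is a symmetry, so y appears only in even powers; the x ↦ −x reflection is a symmetry, so x appears only in even powers.
3. Checking where it meets the axes: one x-axis crossing is at x = 0; it meets the z-axis at z = 0 (among the integer gridlines); it meets the y-axis at y = 0 (among the integer gridlines).
4. Solving for integer coefficients yields p as stated.

x^2 + 3*y^2 - 2*z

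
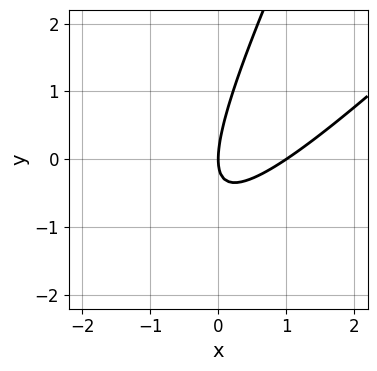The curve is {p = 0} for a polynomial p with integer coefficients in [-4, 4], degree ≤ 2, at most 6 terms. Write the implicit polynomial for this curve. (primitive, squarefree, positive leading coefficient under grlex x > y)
2*x^2 - 3*x*y + y^2 - 2*x

(a) The degree is 2 — the shape is more complex than any degree-1 curve.
(b) Observable constraints: among the integer gridlines, it crosses the x-axis at x ∈ {0, 1}; one y-axis crossing is at y = 0.
(c) Fitting integer coefficients to these (and the overall shape) gives p.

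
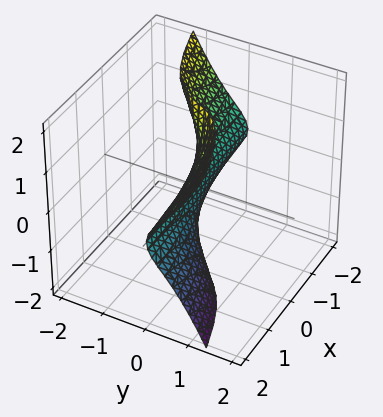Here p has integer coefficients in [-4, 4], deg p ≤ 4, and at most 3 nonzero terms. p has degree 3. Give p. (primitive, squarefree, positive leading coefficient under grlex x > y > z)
First, degree: the shape is more complex than any degree-2 surface, so deg p = 3.
Then, checking where it meets the axes: it crosses the y-axis at the gridline y = 0; the visible x-axis segment lies entirely on the surface; every point of the z-axis in the box is on the surface.
Finally, solving for integer coefficients yields p as stated.

x*z^2 - 3*y^3 - 2*y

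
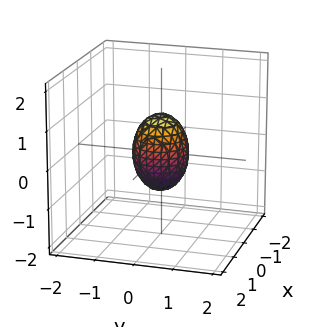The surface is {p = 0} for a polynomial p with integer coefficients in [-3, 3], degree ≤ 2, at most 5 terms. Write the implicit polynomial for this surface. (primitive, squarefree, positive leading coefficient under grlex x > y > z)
2*x^2 + 2*y^2 + z^2 - 1

(a) The degree is 2 — a closed, bounded, convex surface; a quadric.
(b) Symmetries: mirror symmetry z ↦ −z ⇒ only even powers of z; the surface is invariant under rotation about z: p = q(x² + y², z).
(c) Checking where it meets the axes: among the integer gridlines, it crosses the z-axis at z ∈ {-1, 1}; a circular section at z = 0 has radius between 0 and 1.
(d) Fitting integer coefficients to these (and the overall shape) gives p.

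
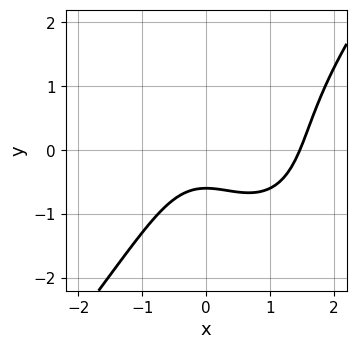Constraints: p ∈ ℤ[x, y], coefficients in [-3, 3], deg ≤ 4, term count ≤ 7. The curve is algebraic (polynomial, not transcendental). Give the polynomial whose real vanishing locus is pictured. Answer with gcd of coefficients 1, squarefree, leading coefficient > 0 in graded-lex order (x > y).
1. The degree is 3 — the shape is more complex than any degree-2 curve.
2. Matching integer coefficients to the picture gives p.

2*x^3 - y^3 - 2*x^2 - 3*y - 2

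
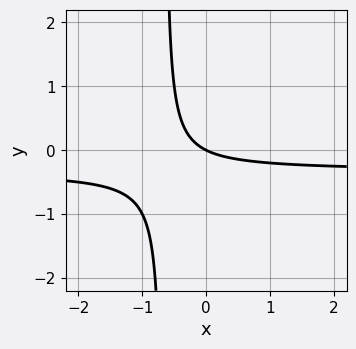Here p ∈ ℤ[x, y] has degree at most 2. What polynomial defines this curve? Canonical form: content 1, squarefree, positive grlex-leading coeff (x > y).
3*x*y + x + 2*y

deg p = 2. The shape is more complex than any degree-1 curve.
From the visible intercepts: it crosses the x-axis at the gridline x = 0; it meets the y-axis at y = 0 (among the integer gridlines).
These observations pin down the coefficients.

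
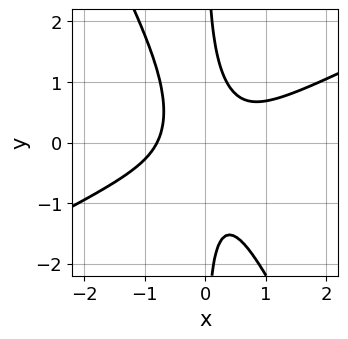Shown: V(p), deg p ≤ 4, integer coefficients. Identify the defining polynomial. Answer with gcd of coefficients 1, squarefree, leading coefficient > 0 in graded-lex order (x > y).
2*x^3 - 3*x^2*y - 2*x*y^2 + 1

Degree: the shape is more complex than any degree-2 curve, so deg p = 3.
Checking where it meets the axes: the curve avoids every integer y-axis point in the box.
Matching integer coefficients to the picture gives p.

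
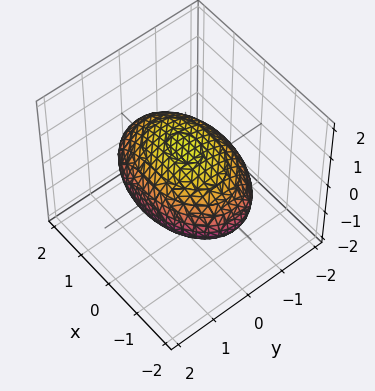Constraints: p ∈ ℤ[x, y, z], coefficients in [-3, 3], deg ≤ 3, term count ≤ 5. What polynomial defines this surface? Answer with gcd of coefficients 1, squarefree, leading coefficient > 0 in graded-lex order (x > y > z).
The degree is 2 — a closed, bounded, convex surface; a quadric.
Symmetries: it's symmetric under y → −y, forcing even powers of y; the z ↦ −z reflection is a symmetry, so z appears only in even powers; it's symmetric under x → −x, forcing even powers of x.
Against the integer gridlines: among the integer gridlines, it crosses the z-axis at z ∈ {-1, 1}.
Matching integer coefficients to the picture gives p.

x^2 + 2*y^2 + 3*z^2 - 3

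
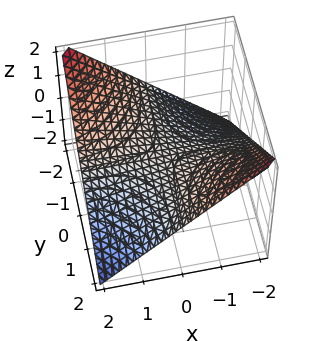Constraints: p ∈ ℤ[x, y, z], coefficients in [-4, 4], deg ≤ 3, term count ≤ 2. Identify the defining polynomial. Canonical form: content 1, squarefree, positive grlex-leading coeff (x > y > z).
x*y + 2*z

(a) deg p = 2. A saddle surface; a quadric.
(b) Reading off the gridlines: the visible y-axis segment lies entirely on the surface; one z-axis crossing is at z = 0; the visible x-axis segment lies entirely on the surface.
(c) Assembling these constraints gives the stated polynomial.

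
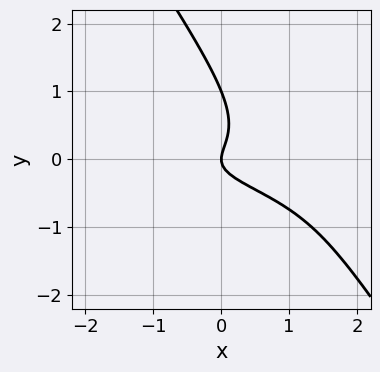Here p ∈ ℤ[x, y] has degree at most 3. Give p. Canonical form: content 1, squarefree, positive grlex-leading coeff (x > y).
3*x*y^2 + 2*y^3 + x*y - 2*y^2 + x

The degree is 3 — no degree-2 curve has this shape.
Checking where it meets the axes: among the integer gridlines, it crosses the y-axis at y ∈ {0, 1}; it crosses the x-axis at the gridline x = 0.
Solving for integer coefficients yields p as stated.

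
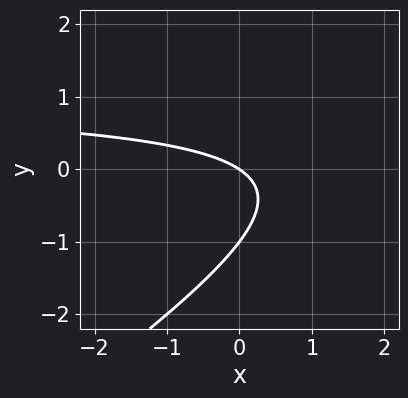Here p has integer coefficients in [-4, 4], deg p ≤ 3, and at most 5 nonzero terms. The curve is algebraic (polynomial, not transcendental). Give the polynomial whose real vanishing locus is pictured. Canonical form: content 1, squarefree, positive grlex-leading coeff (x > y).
Degree: the shape is more complex than any degree-1 curve, so deg p = 2.
Checking where it meets the axes: the y-axis gridline crossings are at y ∈ {-1, 0}; one x-axis crossing is at x = 0.
Assembling these constraints gives the stated polynomial.

2*x*y - 3*y^2 - 2*x - 3*y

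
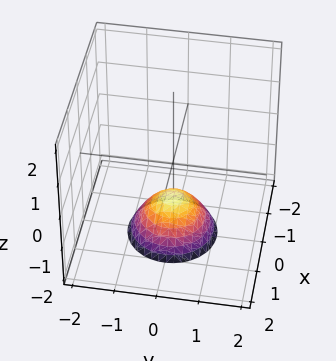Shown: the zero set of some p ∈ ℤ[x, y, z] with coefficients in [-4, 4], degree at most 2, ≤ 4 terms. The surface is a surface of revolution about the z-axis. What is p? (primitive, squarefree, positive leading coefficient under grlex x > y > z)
x^2 + y^2 + z + 1

Degree: a generic line meets the surface in up to 2 points, so deg p = 2.
Symmetry: every cross-section ⟂ z is a circle, so x, y appear only via x² + y².
Reading off the gridlines: one z-axis crossing is at z = -1; no y-intercept at any integer in the box.
Putting this together gives p.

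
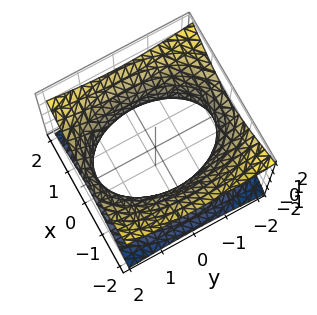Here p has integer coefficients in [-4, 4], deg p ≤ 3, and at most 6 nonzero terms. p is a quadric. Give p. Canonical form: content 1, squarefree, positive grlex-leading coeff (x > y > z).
2*x^2 + y^2 - 3*z^2 - 3

1. The degree is 2 — an hourglass — one-sheet hyperboloid; a quadric.
2. Symmetries: mirror symmetry z ↦ −z ⇒ only even powers of z; the x ↦ −x reflection is a symmetry, so x appears only in even powers; it's symmetric under y → −y, forcing even powers of y.
3. Checking where it meets the axes: the surface avoids every integer z-axis point in the box.
4. Putting this together gives p.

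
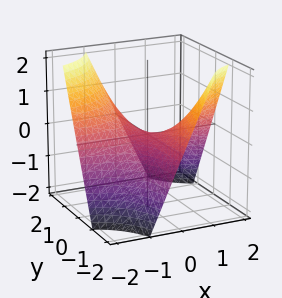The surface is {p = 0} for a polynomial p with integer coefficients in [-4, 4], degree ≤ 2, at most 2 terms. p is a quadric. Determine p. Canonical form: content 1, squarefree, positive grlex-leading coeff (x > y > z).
x*y + z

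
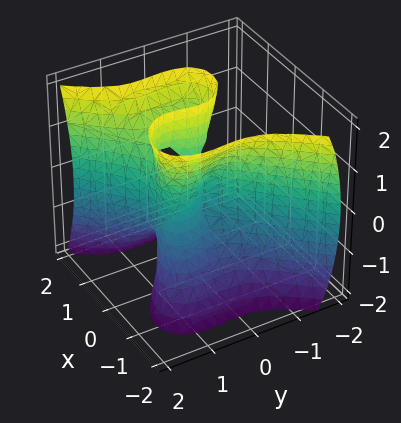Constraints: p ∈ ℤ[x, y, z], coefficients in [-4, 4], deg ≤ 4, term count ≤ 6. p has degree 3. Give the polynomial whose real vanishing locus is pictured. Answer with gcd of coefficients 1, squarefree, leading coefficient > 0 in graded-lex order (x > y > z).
2*x^3 - x*z^2 - 2*y^3 + 2*y^2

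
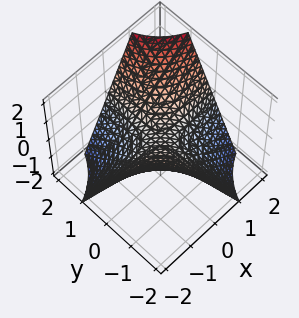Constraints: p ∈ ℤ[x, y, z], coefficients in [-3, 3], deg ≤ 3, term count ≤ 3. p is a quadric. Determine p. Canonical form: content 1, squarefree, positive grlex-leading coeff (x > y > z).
x*y - z

First, deg p = 2. A saddle surface; a quadric.
Next, against the integer gridlines: it crosses the z-axis at the gridline z = 0; the visible y-axis segment lies entirely on the surface.
Finally, solving for integer coefficients yields p as stated. Check: (-2, 0, 0) on the x-axis lies on the surface, and p(-2, 0, 0) = 0. ✓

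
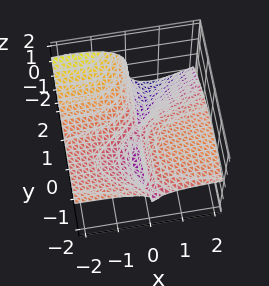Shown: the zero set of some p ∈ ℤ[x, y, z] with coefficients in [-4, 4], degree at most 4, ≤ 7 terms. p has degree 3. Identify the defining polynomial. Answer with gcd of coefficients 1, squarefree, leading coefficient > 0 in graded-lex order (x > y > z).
3*x^2*z + x*y^2 + 2*z^3 - 2*x^2 + 2*x*y

1. The degree is 3 — no degree-2 surface has this shape.
2. Reading off the gridlines: every point of the y-axis in the box is on the surface; one z-axis crossing is at z = 0.
3. Matching integer coefficients to the picture gives p.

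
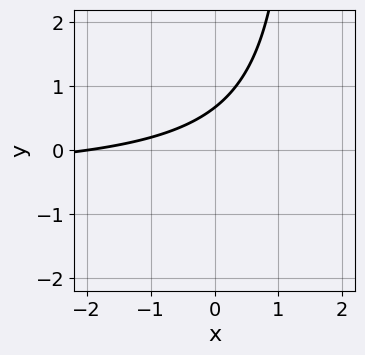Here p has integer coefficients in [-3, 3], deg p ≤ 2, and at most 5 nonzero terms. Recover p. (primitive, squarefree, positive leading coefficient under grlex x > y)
1. deg p = 2. A generic line meets the curve in up to 2 points.
2. From the axis intercepts and sections: one x-axis crossing is at x = -2.
3. Matching integer coefficients to the picture gives p.

2*x*y + x - 3*y + 2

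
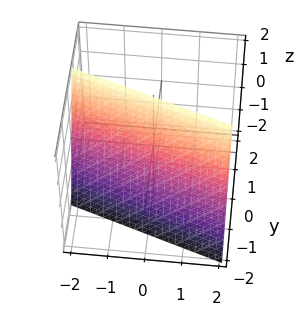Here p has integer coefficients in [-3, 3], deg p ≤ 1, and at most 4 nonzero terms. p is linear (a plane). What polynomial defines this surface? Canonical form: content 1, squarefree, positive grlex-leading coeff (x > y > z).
x + 3*y - z + 2

First, degree: every cross-section is a straight line — this is a plane, so deg p = 1.
Then, reading off the gridlines: it meets the z-axis at z = 2 (among the integer gridlines); it crosses the x-axis at the gridline x = -2.
Finally, these observations pin down the coefficients.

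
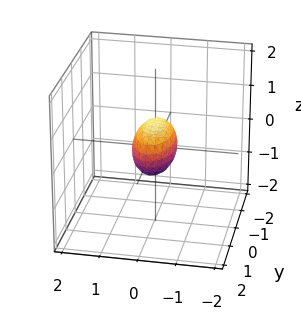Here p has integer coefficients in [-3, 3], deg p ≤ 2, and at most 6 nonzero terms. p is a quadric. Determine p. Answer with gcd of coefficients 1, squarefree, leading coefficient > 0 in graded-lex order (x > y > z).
3*x^2 + y^2 + 2*z^2 - 1

First, degree: a closed, bounded, convex surface; a quadric, so deg p = 2.
Then, symmetries: the y ↦ −y reflection is a symmetry, so y appears only in even powers; it's symmetric under x → −x, forcing even powers of x; it's symmetric under z → −z, forcing even powers of z.
Next, checking where it meets the axes: the y-axis gridline crossings are at y ∈ {-1, 1}.
Finally, matching integer coefficients to the picture gives p.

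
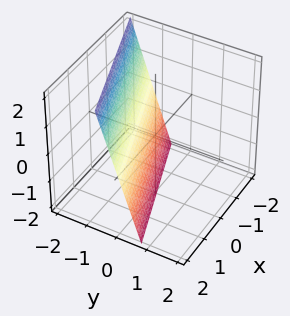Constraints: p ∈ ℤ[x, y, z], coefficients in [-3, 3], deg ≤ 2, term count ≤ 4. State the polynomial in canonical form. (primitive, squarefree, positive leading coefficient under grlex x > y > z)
x - 3*y - z - 2

Degree: the surface is flat (a plane), so deg p = 1.
Checking where it meets the axes: it crosses the z-axis at the gridline z = -2; one x-axis crossing is at x = 2.
Together with the visible shape, these determine p as stated.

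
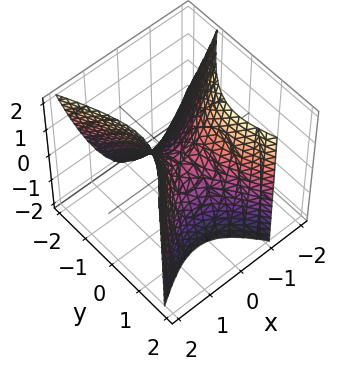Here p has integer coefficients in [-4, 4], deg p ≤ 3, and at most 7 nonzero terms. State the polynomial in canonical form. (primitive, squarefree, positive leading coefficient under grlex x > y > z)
3*x^2 - 2*x*y - 2*y^2 + y*z - 2*z

1. Degree: no degree-1 surface has this shape, so deg p = 2.
2. From the axis intercepts and sections: it meets the y-axis at y = 0 (among the integer gridlines); it meets the x-axis at x = 0 (among the integer gridlines); one z-axis crossing is at z = 0.
3. Together with the visible shape, these determine p as stated.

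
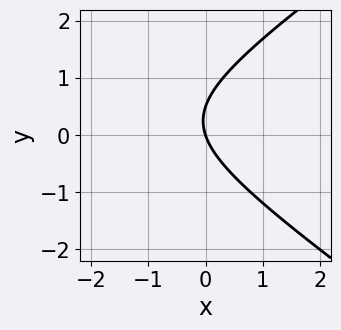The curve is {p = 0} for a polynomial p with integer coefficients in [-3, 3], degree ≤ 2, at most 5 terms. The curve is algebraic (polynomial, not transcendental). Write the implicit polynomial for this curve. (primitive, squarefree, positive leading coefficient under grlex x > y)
x^2 - 2*y^2 + 3*x + y

1. Degree: no degree-1 curve has this shape, so deg p = 2.
2. From the axis intercepts and sections: it meets the x-axis at x = 0 (among the integer gridlines); it crosses the y-axis at the gridline y = 0.
3. These observations pin down the coefficients.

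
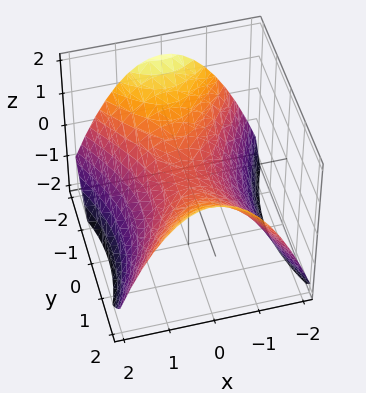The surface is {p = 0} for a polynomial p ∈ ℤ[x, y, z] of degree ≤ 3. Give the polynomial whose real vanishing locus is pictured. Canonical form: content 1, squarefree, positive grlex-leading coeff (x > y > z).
deg p = 2. A saddle surface; a quadric.
Symmetries: it's symmetric under x → −x, forcing even powers of x; the y ↦ −y reflection is a symmetry, so y appears only in even powers.
Reading off the gridlines: it meets the y-axis at y = 0 (among the integer gridlines); it meets the z-axis at z = 0 (among the integer gridlines).
Solving for integer coefficients yields p as stated.

2*x^2 - y^2 + 3*z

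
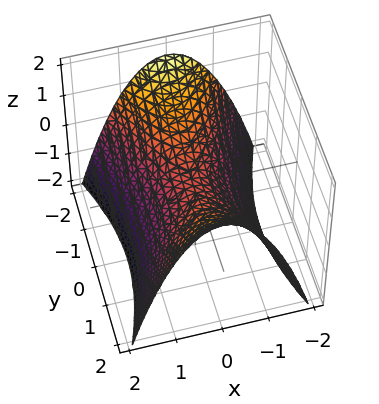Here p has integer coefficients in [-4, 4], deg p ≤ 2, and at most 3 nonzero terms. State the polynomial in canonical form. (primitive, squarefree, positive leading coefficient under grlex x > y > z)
3*x^2 - y^2 + 3*z

Degree: a saddle surface; a quadric, so deg p = 2.
Symmetries: the x ↦ −x reflection is a symmetry, so x appears only in even powers; it's symmetric under y → −y, forcing even powers of y.
Checking where it meets the axes: it meets the x-axis at x = 0 (among the integer gridlines); one y-axis crossing is at y = 0; one z-axis crossing is at z = 0.
These observations pin down the coefficients.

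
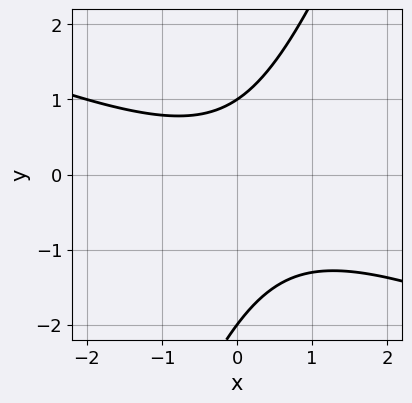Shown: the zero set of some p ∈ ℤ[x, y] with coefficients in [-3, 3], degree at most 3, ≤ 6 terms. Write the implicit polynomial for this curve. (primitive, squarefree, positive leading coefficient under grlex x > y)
x^2 + 2*x*y - y^2 - y + 2

1. The degree is 2 — a generic line meets the curve in up to 2 points.
2. From the axis intercepts and sections: no x-intercept at any integer in the box; the y-axis gridline crossings are at y ∈ {-2, 1}.
3. The integer polynomial consistent with all of this is the stated p.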